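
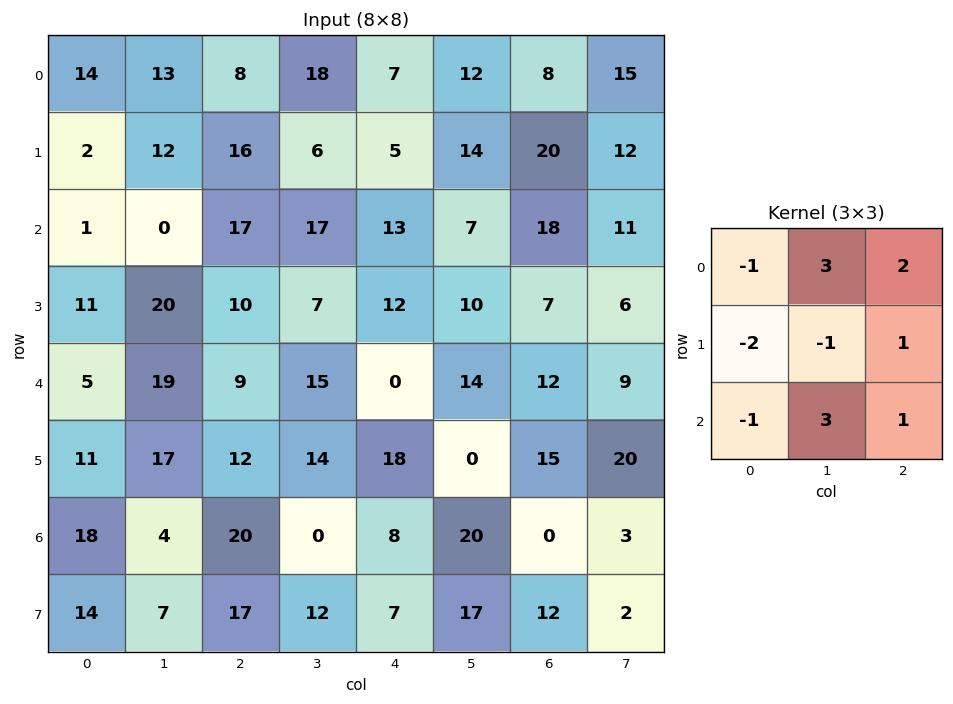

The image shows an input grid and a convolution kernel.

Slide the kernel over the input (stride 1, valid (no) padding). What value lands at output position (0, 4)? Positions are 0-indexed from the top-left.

67

The receptive field on the input at this output position is [7 12 8 / 5 14 20 / 13 7 18]. Elementwise product with the kernel and sum: 7·-1 + 12·3 + 8·2 + 5·-2 + 14·-1 + 20·1 + 13·-1 + 7·3 + 18·1.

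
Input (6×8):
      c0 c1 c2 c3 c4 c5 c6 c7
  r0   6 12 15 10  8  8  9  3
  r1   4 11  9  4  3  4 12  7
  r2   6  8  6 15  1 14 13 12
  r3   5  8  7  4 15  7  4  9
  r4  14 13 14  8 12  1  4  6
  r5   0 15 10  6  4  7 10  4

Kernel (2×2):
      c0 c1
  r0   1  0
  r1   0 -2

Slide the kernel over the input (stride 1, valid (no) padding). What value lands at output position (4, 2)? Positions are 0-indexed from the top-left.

2

The receptive field on the input at this output position is [14 8 / 10 6]. Elementwise product with the kernel and sum: 14·1 + 6·-2.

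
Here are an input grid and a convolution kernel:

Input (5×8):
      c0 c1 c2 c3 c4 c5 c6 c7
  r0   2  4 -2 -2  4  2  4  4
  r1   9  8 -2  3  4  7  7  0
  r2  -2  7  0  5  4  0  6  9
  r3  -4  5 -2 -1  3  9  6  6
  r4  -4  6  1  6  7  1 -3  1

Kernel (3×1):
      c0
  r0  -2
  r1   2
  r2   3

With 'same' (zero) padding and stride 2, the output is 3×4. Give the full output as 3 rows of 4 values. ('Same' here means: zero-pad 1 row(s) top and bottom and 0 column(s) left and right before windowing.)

Output[0,0]: The receptive field on the zero-padded input at this output position is [0 / 2 / 9]. Elementwise product with the kernel and sum: 0·-2 + 2·2 + 9·3.
Output[0,1]: The receptive field on the zero-padded input at this output position is [0 / -2 / -2]. Elementwise product with the kernel and sum: 0·-2 + -2·2 + -2·3.

31 -10 20 29
-34 -2 9 16
0 6 8 -18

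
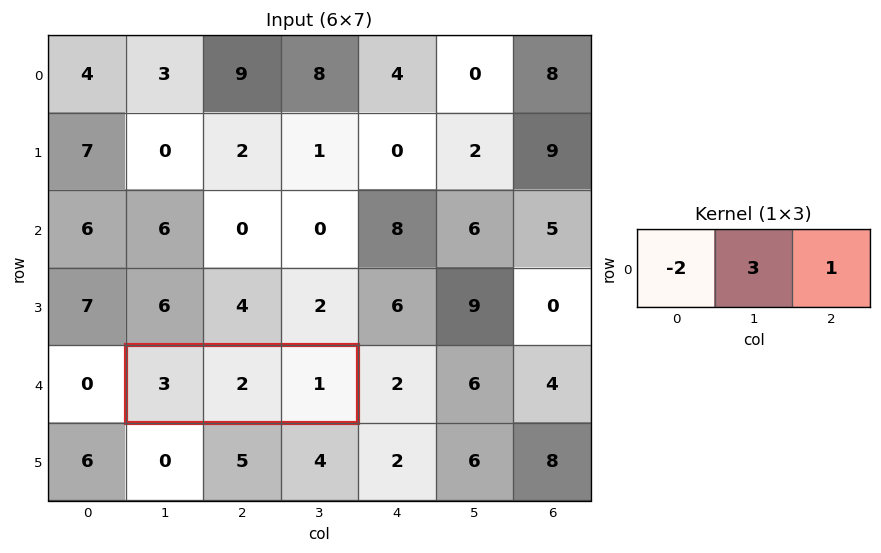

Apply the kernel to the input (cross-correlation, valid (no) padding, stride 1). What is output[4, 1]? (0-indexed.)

The receptive field on the input at this output position is [3 2 1]. Elementwise product with the kernel and sum: 3·-2 + 2·3 + 1·1.

1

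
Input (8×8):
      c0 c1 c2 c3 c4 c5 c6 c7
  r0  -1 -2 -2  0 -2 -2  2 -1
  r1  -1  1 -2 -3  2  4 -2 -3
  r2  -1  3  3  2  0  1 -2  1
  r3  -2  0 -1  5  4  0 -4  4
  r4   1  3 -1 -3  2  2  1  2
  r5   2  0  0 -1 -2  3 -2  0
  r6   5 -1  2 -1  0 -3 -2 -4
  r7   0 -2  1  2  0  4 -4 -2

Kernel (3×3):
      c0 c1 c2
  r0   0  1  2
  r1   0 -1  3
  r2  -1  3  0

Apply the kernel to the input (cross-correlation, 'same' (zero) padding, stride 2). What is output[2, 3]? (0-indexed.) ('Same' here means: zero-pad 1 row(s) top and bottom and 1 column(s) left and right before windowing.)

0

The receptive field on the zero-padded input at this output position is [0 -4 4 / 2 1 2 / 3 -2 0]. Elementwise product with the kernel and sum: -4·1 + 4·2 + 1·-1 + 2·3 + 3·-1 + -2·3.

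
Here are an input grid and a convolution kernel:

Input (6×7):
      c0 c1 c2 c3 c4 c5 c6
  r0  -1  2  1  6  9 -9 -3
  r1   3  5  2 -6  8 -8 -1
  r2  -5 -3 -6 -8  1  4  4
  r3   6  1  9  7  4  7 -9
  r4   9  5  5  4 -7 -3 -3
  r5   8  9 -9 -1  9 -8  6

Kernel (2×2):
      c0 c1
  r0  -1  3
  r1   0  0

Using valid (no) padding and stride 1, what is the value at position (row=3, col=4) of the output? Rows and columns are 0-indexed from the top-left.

The receptive field on the input at this output position is [4 7 / -7 -3]. Elementwise product with the kernel and sum: 4·-1 + 7·3.

17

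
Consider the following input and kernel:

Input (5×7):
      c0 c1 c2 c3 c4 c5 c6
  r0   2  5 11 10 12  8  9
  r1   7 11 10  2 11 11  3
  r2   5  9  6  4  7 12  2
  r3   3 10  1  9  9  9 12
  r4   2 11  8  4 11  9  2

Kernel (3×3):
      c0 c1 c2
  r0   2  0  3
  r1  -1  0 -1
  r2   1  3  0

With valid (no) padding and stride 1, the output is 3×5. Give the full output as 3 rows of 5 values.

Output[0,0]: The receptive field on the input at this output position is [2 5 11 / 7 11 10 / 5 9 6]. Elementwise product with the kernel and sum: 2·2 + 11·3 + 7·-1 + 10·-1 + 5·1 + 9·3.
Output[0,1]: The receptive field on the input at this output position is [5 11 10 / 11 10 2 / 9 6 4]. Elementwise product with the kernel and sum: 5·2 + 10·3 + 11·-1 + 2·-1 + 9·1 + 6·3.

52 54 55 56 80
66 28 68 57 58
59 46 43 63 37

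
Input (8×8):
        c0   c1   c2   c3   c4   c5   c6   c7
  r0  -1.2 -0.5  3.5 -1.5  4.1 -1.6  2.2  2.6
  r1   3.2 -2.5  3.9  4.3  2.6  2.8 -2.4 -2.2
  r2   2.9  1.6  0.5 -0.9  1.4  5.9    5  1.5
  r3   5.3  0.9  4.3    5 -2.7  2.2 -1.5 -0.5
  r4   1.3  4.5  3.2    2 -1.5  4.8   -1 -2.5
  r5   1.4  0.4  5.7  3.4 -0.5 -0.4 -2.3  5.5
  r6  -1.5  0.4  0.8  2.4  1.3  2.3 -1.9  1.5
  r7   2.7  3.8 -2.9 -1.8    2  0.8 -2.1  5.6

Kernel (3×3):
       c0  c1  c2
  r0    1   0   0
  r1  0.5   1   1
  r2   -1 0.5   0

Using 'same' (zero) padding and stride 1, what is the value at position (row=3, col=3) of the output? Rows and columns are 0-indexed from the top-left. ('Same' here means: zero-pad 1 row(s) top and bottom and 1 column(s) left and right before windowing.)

2.75

The receptive field on the zero-padded input at this output position is [0.5 -0.9 1.4 / 4.3 5 -2.7 / 3.2 2 -1.5]. Elementwise product with the kernel and sum: 0.5·1 + 4.3·0.5 + 5·1 + -2.7·1 + 3.2·-1 + 2·0.5.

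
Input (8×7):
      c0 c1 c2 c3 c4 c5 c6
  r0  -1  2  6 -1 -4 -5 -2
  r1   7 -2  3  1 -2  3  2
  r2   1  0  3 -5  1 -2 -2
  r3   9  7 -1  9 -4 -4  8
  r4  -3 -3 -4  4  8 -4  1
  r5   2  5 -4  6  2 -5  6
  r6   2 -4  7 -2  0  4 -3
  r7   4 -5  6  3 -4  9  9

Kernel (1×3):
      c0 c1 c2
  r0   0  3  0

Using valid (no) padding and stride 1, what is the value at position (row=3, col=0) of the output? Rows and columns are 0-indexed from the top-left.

The receptive field on the input at this output position is [9 7 -1]. Elementwise product with the kernel and sum: 7·3.

21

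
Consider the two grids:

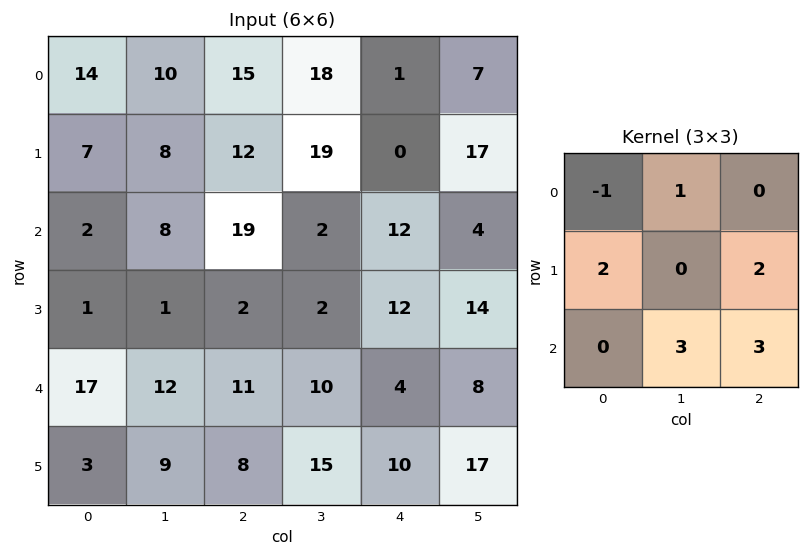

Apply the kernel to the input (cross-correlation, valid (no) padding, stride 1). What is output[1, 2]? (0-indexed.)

The receptive field on the input at this output position is [12 19 0 / 19 2 12 / 2 2 12]. Elementwise product with the kernel and sum: 12·-1 + 19·1 + 19·2 + 12·2 + 2·3 + 12·3.

111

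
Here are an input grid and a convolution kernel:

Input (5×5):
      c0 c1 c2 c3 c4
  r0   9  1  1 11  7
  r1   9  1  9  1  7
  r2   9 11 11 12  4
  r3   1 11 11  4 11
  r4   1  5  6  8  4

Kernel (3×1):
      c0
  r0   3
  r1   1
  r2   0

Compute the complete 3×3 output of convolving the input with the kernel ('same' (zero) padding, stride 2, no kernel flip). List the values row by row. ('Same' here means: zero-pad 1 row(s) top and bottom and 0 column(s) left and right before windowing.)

Output[0,0]: The receptive field on the zero-padded input at this output position is [0 / 9 / 9]. Elementwise product with the kernel and sum: 0·3 + 9·1.

9 1 7
36 38 25
4 39 37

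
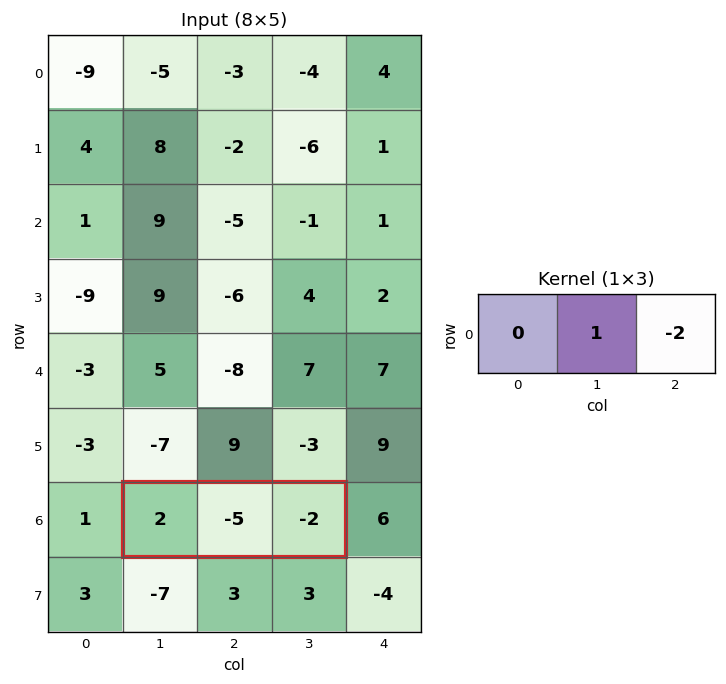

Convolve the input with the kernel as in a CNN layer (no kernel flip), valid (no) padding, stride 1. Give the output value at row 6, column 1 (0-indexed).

The receptive field on the input at this output position is [2 -5 -2]. Elementwise product with the kernel and sum: -5·1 + -2·-2.

-1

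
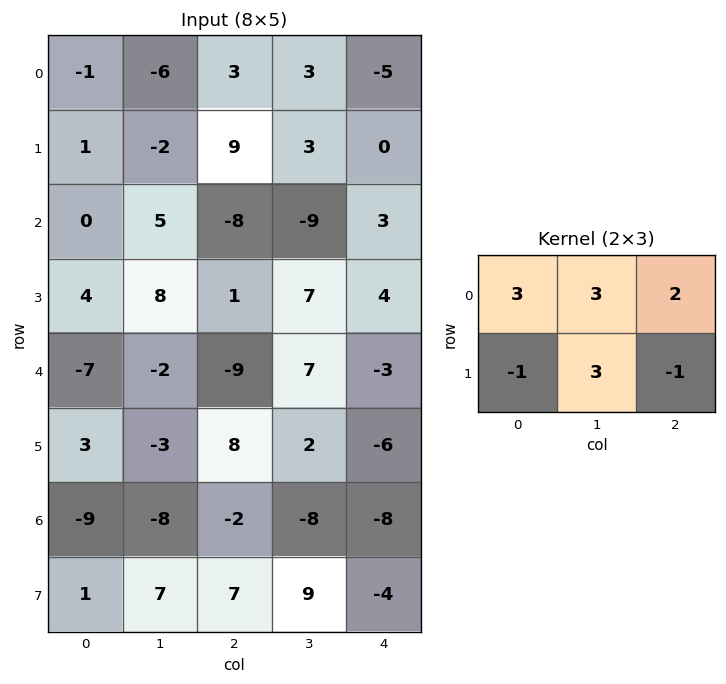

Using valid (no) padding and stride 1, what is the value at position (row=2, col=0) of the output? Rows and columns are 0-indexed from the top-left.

The receptive field on the input at this output position is [0 5 -8 / 4 8 1]. Elementwise product with the kernel and sum: 0·3 + 5·3 + -8·2 + 4·-1 + 8·3 + 1·-1.

18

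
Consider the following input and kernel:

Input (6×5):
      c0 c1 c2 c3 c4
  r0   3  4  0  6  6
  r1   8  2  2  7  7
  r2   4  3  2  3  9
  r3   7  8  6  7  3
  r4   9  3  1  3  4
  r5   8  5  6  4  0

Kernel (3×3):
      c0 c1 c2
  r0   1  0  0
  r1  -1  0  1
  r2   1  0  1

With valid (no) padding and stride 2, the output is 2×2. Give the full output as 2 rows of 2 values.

Output[0,0]: The receptive field on the input at this output position is [3 4 0 / 8 2 2 / 4 3 2]. Elementwise product with the kernel and sum: 3·1 + 8·-1 + 2·1 + 4·1 + 2·1.

3 16
13 4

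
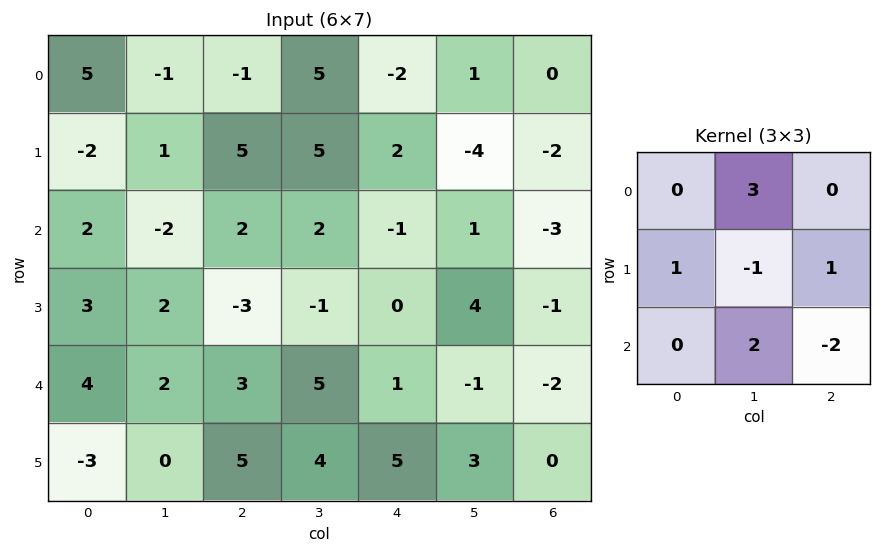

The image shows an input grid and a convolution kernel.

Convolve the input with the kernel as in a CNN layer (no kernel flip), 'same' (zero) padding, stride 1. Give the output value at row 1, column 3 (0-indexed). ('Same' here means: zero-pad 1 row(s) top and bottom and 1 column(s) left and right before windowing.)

The receptive field on the zero-padded input at this output position is [-1 5 -2 / 5 5 2 / 2 2 -1]. Elementwise product with the kernel and sum: 5·3 + 5·1 + 5·-1 + 2·1 + 2·2 + -1·-2.

23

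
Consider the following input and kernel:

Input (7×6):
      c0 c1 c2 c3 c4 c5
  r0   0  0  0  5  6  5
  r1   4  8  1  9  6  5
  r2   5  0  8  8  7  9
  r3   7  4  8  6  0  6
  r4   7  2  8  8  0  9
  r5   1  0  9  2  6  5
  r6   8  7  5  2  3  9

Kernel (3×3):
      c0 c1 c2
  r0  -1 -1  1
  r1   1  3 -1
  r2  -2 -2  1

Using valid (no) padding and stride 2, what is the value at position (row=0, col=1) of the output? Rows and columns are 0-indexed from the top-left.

-2

The receptive field on the input at this output position is [0 5 6 / 1 9 6 / 8 8 7]. Elementwise product with the kernel and sum: 0·-1 + 5·-1 + 6·1 + 1·1 + 9·3 + 6·-1 + 8·-2 + 8·-2 + 7·1.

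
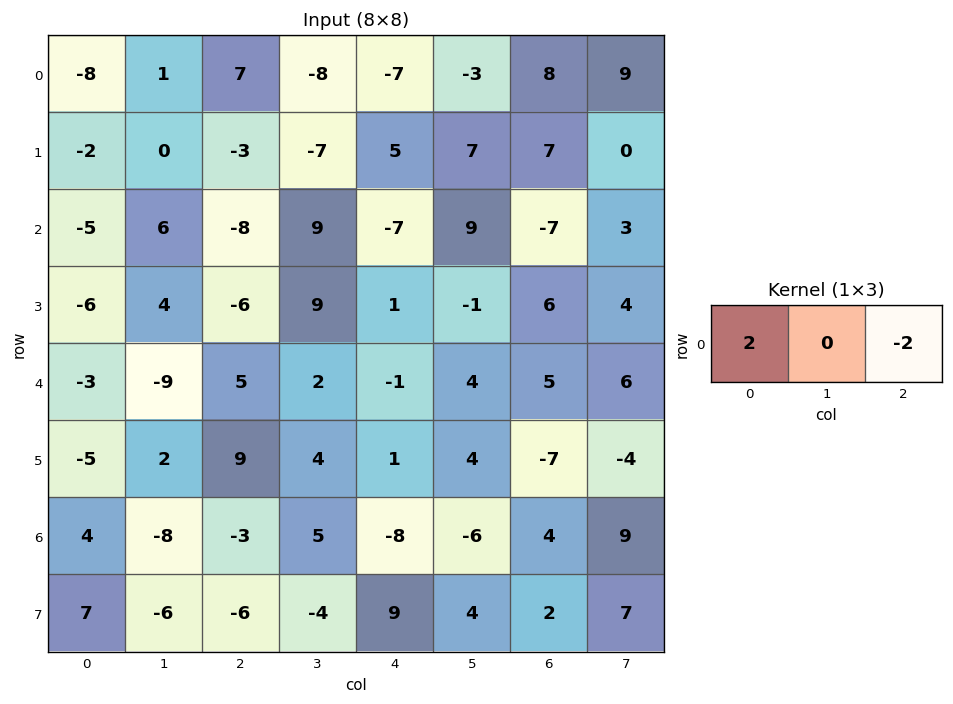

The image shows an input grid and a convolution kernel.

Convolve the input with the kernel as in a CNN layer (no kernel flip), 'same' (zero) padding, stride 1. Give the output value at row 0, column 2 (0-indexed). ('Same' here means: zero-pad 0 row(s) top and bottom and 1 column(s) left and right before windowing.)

18

The receptive field on the zero-padded input at this output position is [1 7 -8]. Elementwise product with the kernel and sum: 1·2 + -8·-2.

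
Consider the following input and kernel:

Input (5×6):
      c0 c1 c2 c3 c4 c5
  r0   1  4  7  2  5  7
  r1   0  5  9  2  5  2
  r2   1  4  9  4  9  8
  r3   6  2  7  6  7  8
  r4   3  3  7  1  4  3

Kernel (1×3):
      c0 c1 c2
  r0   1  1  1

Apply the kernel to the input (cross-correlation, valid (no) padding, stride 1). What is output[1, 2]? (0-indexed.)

16

The receptive field on the input at this output position is [9 2 5]. Elementwise product with the kernel and sum: 9·1 + 2·1 + 5·1.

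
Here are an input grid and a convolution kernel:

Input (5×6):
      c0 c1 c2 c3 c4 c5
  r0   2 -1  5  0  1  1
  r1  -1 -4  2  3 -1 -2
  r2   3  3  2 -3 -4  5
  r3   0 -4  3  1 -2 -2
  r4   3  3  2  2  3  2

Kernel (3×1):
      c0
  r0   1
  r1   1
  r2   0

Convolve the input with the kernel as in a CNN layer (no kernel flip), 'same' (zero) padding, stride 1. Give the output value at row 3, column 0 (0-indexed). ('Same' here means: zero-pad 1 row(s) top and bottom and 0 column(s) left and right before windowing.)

The receptive field on the zero-padded input at this output position is [3 / 0 / 3]. Elementwise product with the kernel and sum: 3·1 + 0·1.

3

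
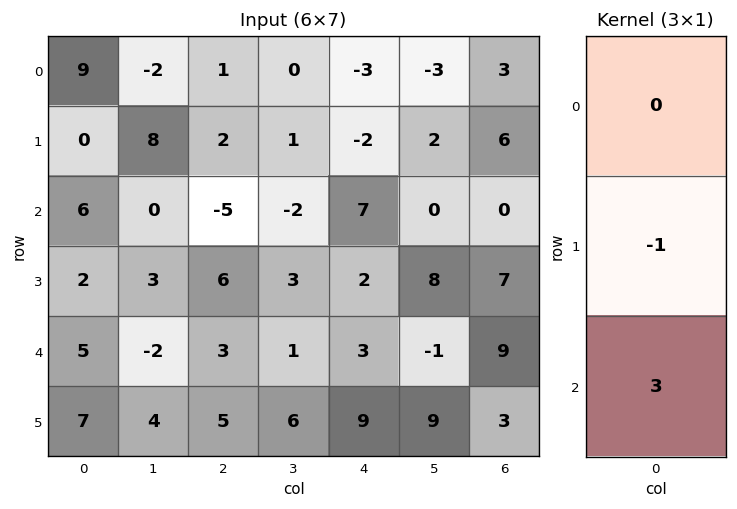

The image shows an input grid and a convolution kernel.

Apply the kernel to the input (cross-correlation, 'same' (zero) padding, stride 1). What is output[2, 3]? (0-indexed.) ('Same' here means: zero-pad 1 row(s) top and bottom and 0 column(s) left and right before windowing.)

The receptive field on the zero-padded input at this output position is [1 / -2 / 3]. Elementwise product with the kernel and sum: -2·-1 + 3·3.

11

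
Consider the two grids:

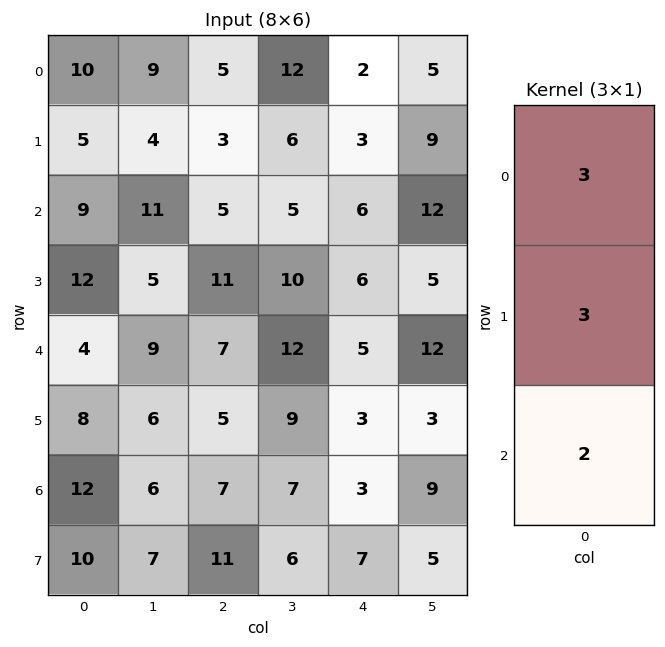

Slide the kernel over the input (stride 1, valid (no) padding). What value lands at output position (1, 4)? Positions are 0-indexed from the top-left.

The receptive field on the input at this output position is [3 / 6 / 6]. Elementwise product with the kernel and sum: 3·3 + 6·3 + 6·2.

39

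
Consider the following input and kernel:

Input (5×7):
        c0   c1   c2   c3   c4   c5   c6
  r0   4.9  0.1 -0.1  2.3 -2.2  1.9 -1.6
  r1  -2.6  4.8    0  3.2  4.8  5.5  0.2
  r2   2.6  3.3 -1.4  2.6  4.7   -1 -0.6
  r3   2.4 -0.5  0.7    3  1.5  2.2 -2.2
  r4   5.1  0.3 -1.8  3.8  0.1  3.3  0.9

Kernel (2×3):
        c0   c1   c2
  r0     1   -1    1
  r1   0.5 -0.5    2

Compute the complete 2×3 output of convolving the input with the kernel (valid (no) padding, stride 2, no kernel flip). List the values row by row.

1 3.4 -5.65
0.75 2.55 0.35

Output[0,0]: The receptive field on the input at this output position is [4.9 0.1 -0.1 / -2.6 4.8 0]. Elementwise product with the kernel and sum: 4.9·1 + 0.1·-1 + -0.1·1 + -2.6·0.5 + 4.8·-0.5 + 0·2.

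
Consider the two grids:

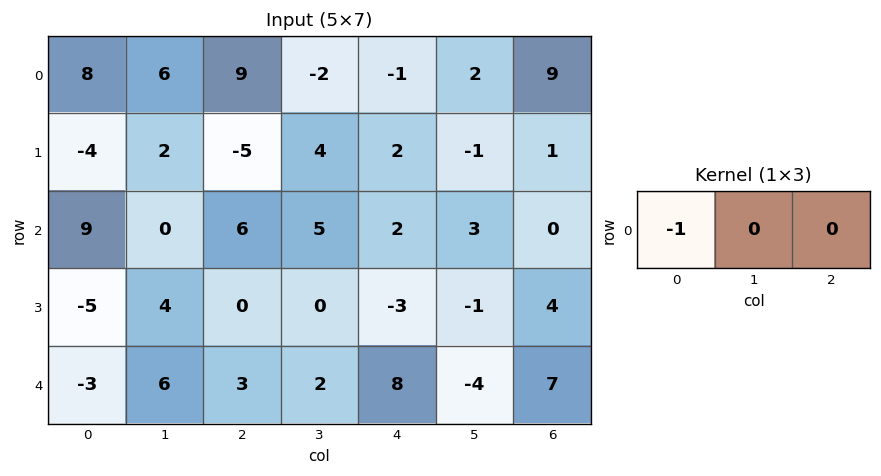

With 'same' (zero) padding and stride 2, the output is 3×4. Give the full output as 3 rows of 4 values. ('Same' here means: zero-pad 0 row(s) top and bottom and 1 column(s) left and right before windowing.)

Output[0,0]: The receptive field on the zero-padded input at this output position is [0 8 6]. Elementwise product with the kernel and sum: 0·-1.

0 -6 2 -2
0 0 -5 -3
0 -6 -2 4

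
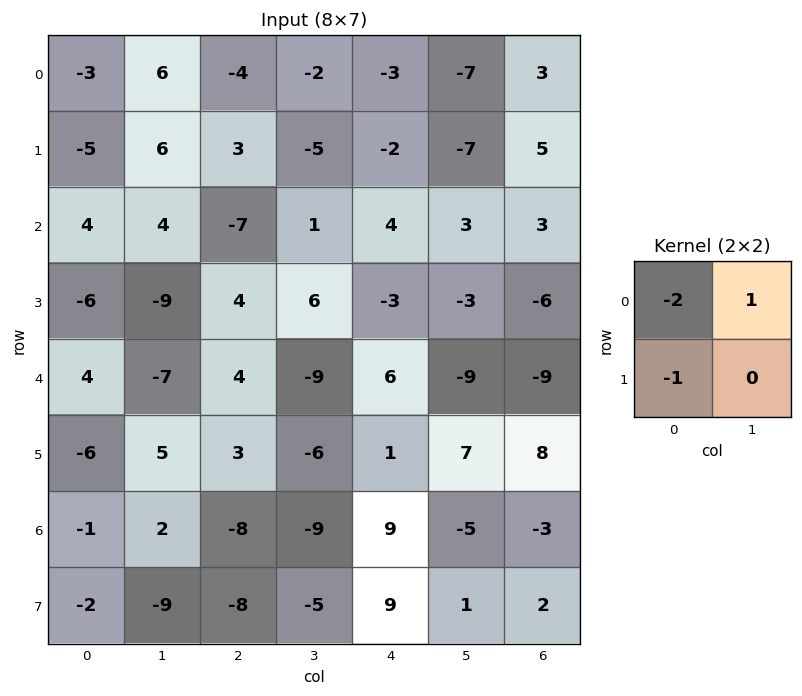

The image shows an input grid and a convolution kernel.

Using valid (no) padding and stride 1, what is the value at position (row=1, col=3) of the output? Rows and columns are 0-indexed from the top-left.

7

The receptive field on the input at this output position is [-5 -2 / 1 4]. Elementwise product with the kernel and sum: -5·-2 + -2·1 + 1·-1.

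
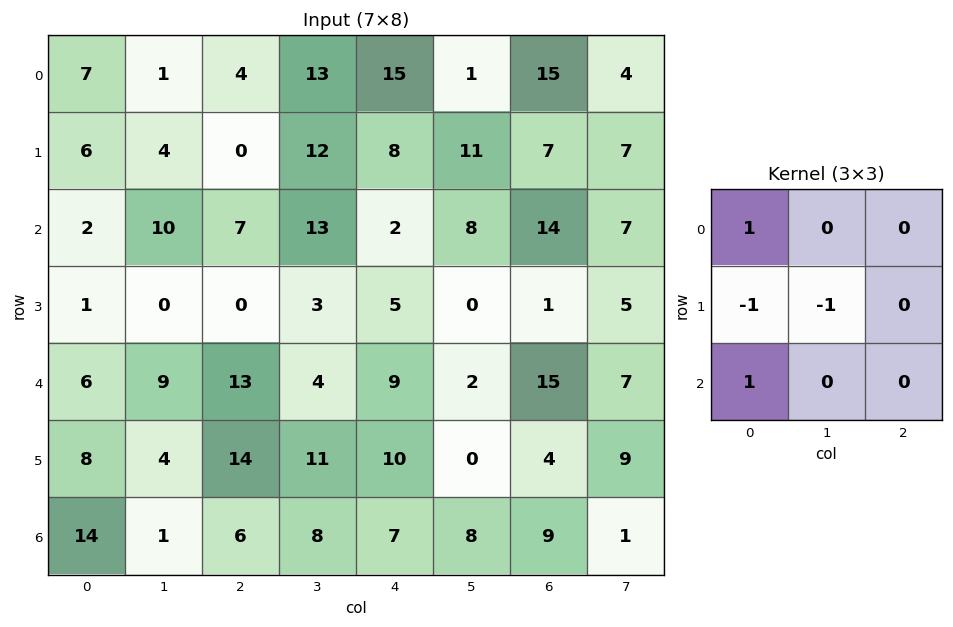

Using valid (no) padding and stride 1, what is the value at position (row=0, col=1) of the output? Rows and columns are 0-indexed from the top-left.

7

The receptive field on the input at this output position is [1 4 13 / 4 0 12 / 10 7 13]. Elementwise product with the kernel and sum: 1·1 + 4·-1 + 0·-1 + 10·1.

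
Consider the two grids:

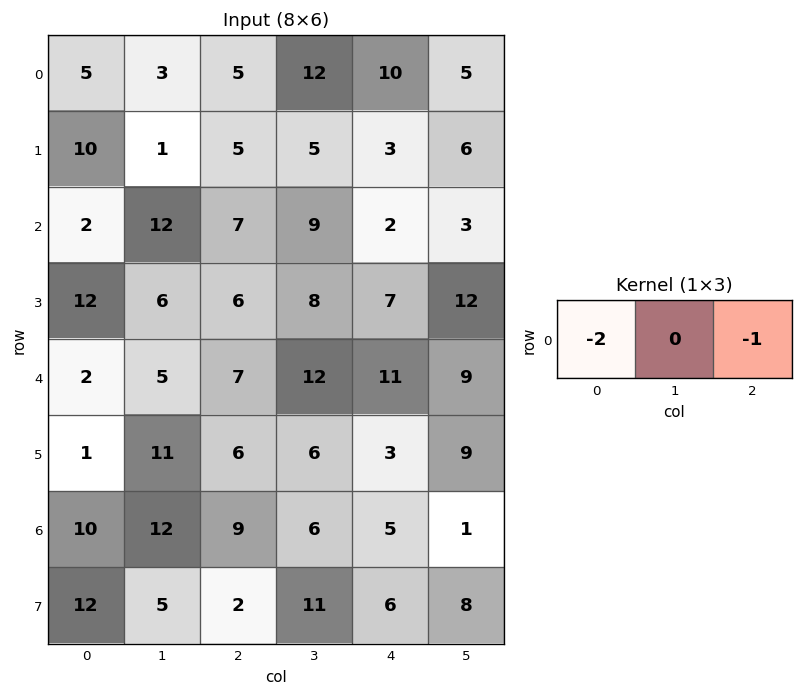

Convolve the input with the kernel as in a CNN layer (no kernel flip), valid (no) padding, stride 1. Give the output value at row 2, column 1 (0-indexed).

-33

The receptive field on the input at this output position is [12 7 9]. Elementwise product with the kernel and sum: 12·-2 + 9·-1.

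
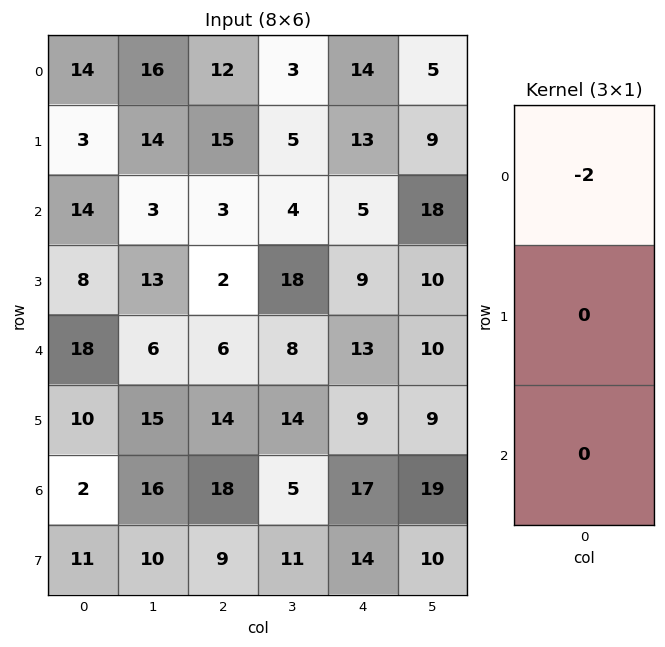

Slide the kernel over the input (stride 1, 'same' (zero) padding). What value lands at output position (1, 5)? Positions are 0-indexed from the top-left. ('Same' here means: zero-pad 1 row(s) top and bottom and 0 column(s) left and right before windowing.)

-10

The receptive field on the zero-padded input at this output position is [5 / 9 / 18]. Elementwise product with the kernel and sum: 5·-2.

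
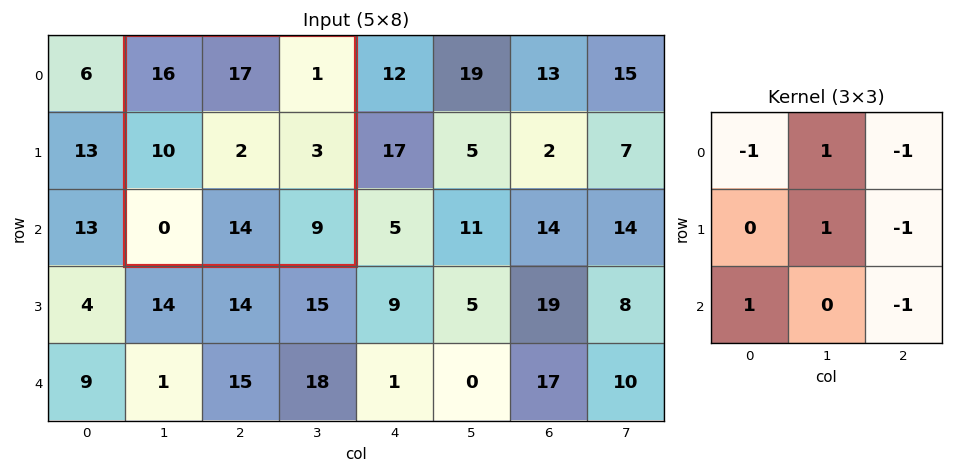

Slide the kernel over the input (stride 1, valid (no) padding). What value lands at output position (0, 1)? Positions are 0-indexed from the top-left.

-10

The receptive field on the input at this output position is [16 17 1 / 10 2 3 / 0 14 9]. Elementwise product with the kernel and sum: 16·-1 + 17·1 + 1·-1 + 2·1 + 3·-1 + 0·1 + 9·-1.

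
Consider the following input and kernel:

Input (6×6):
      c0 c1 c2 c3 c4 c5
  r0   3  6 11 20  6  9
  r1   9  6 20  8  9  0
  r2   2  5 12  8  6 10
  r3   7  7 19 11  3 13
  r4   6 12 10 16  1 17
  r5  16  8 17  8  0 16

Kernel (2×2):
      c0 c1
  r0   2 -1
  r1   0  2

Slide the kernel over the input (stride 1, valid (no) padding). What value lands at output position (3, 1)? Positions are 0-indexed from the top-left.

The receptive field on the input at this output position is [7 19 / 12 10]. Elementwise product with the kernel and sum: 7·2 + 19·-1 + 10·2.

15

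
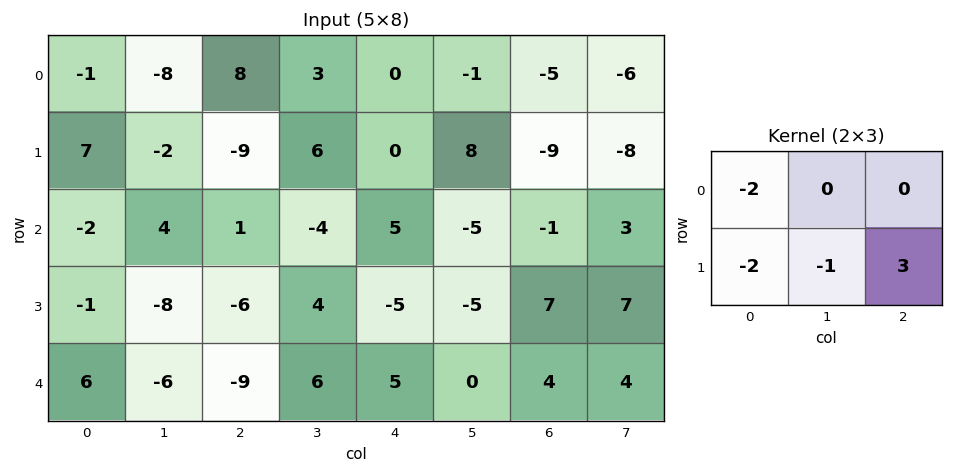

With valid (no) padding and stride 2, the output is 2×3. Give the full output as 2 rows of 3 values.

-37 -4 -35
-4 -9 26

Output[0,0]: The receptive field on the input at this output position is [-1 -8 8 / 7 -2 -9]. Elementwise product with the kernel and sum: -1·-2 + 7·-2 + -2·-1 + -9·3.
Output[0,1]: The receptive field on the input at this output position is [8 3 0 / -9 6 0]. Elementwise product with the kernel and sum: 8·-2 + -9·-2 + 6·-1 + 0·3.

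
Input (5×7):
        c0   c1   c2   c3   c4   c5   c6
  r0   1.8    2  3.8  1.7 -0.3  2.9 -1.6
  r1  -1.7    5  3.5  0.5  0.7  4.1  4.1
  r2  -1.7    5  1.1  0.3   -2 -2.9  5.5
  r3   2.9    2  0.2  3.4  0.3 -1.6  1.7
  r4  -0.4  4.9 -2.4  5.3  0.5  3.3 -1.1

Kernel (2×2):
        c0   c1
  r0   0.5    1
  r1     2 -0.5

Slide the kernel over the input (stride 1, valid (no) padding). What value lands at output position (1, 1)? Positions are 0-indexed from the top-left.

15.45

The receptive field on the input at this output position is [5 3.5 / 5 1.1]. Elementwise product with the kernel and sum: 5·0.5 + 3.5·1 + 5·2 + 1.1·-0.5.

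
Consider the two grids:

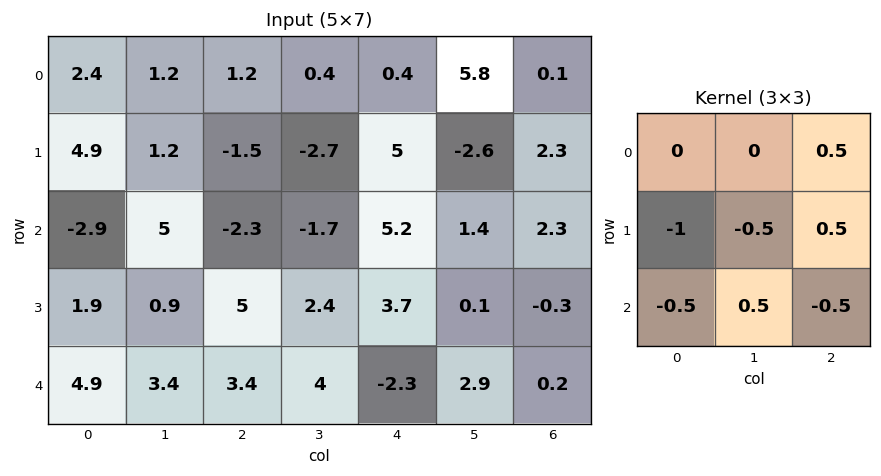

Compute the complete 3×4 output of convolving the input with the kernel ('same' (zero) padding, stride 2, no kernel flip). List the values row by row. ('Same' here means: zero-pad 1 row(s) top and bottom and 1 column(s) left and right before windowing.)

1.25 -1.6 7.45 -3.4
5.05 -5.2 -0.9 -2.75
-0.3 -1.9 -1.35 -3

Output[0,0]: The receptive field on the zero-padded input at this output position is [0 0 0 / 0 2.4 1.2 / 0 4.9 1.2]. Elementwise product with the kernel and sum: 0·0.5 + 0·-1 + 2.4·-0.5 + 1.2·0.5 + 0·-0.5 + 4.9·0.5 + 1.2·-0.5.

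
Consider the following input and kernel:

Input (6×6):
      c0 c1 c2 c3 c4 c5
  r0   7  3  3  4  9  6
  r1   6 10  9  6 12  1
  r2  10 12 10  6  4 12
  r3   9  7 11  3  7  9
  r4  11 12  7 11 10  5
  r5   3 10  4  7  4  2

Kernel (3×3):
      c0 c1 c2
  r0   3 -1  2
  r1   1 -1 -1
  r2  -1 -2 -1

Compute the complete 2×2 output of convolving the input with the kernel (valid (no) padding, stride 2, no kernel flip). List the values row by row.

-33 -12
-13 -6

Output[0,0]: The receptive field on the input at this output position is [7 3 3 / 6 10 9 / 10 12 10]. Elementwise product with the kernel and sum: 7·3 + 3·-1 + 3·2 + 6·1 + 10·-1 + 9·-1 + 10·-1 + 12·-2 + 10·-1.
Output[0,1]: The receptive field on the input at this output position is [3 4 9 / 9 6 12 / 10 6 4]. Elementwise product with the kernel and sum: 3·3 + 4·-1 + 9·2 + 9·1 + 6·-1 + 12·-1 + 10·-1 + 6·-2 + 4·-1.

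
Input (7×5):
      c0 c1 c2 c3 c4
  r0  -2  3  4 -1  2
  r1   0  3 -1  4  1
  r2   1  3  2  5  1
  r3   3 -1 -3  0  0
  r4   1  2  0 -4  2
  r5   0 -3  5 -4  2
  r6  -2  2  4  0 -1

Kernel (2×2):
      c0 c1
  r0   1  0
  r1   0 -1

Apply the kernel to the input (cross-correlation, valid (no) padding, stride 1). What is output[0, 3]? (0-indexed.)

-2

The receptive field on the input at this output position is [-1 2 / 4 1]. Elementwise product with the kernel and sum: -1·1 + 1·-1.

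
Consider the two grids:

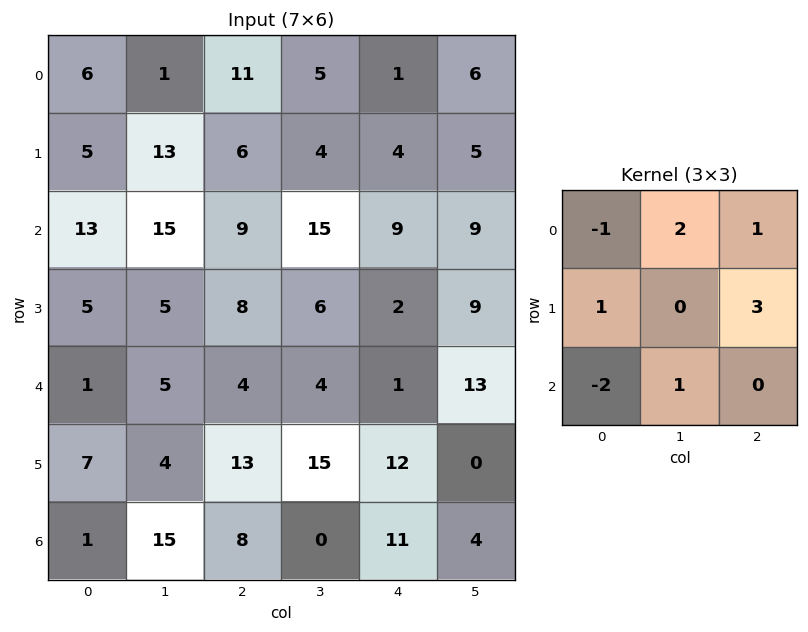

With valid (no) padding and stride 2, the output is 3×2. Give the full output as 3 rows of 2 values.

Output[0,0]: The receptive field on the input at this output position is [6 1 11 / 5 13 6 / 13 15 9]. Elementwise product with the kernel and sum: 6·-1 + 1·2 + 11·1 + 5·1 + 6·3 + 13·-2 + 15·1.

19 15
58 40
72 38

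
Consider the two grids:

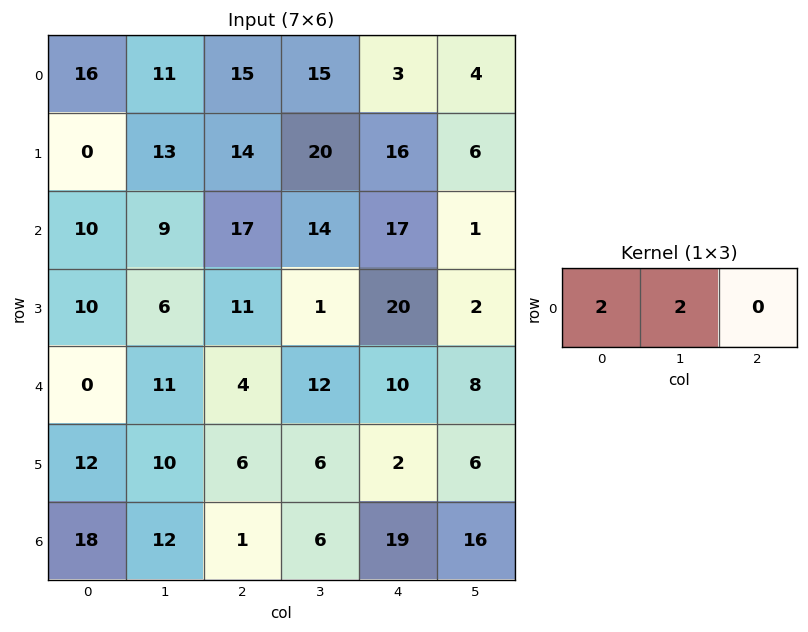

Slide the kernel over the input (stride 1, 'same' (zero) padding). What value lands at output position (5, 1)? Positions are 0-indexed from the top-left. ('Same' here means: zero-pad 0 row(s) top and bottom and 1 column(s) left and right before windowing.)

44

The receptive field on the zero-padded input at this output position is [12 10 6]. Elementwise product with the kernel and sum: 12·2 + 10·2.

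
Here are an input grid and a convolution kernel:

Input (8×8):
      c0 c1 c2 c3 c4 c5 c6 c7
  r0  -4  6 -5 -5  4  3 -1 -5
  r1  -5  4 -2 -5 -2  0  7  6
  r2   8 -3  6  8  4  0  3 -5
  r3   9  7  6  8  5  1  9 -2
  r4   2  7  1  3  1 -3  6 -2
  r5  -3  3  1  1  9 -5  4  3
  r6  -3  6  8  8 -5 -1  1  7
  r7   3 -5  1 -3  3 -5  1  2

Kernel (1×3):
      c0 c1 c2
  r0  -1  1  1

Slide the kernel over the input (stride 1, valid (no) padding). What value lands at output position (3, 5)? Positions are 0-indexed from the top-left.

The receptive field on the input at this output position is [1 9 -2]. Elementwise product with the kernel and sum: 1·-1 + 9·1 + -2·1.

6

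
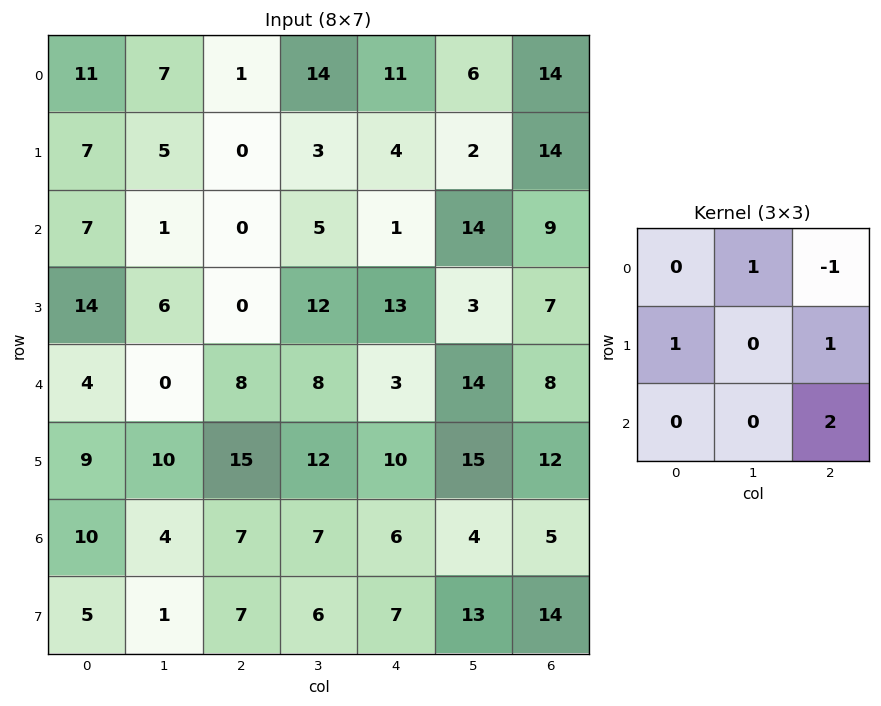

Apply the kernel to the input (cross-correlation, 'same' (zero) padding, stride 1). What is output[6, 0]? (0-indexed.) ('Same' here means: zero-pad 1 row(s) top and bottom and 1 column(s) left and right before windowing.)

The receptive field on the zero-padded input at this output position is [0 9 10 / 0 10 4 / 0 5 1]. Elementwise product with the kernel and sum: 9·1 + 10·-1 + 0·1 + 4·1 + 1·2.

5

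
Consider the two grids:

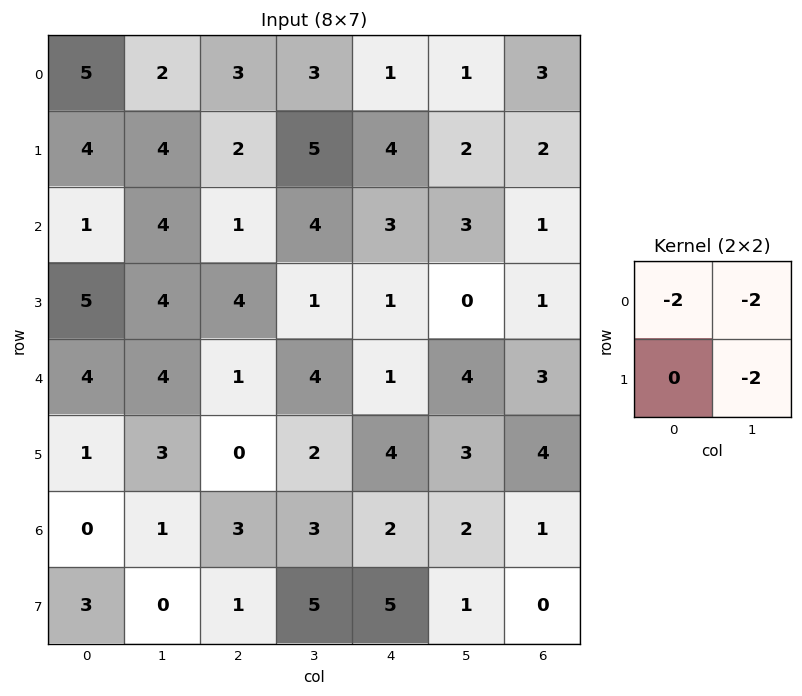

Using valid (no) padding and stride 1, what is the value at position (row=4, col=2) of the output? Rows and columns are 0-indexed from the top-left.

-14

The receptive field on the input at this output position is [1 4 / 0 2]. Elementwise product with the kernel and sum: 1·-2 + 4·-2 + 2·-2.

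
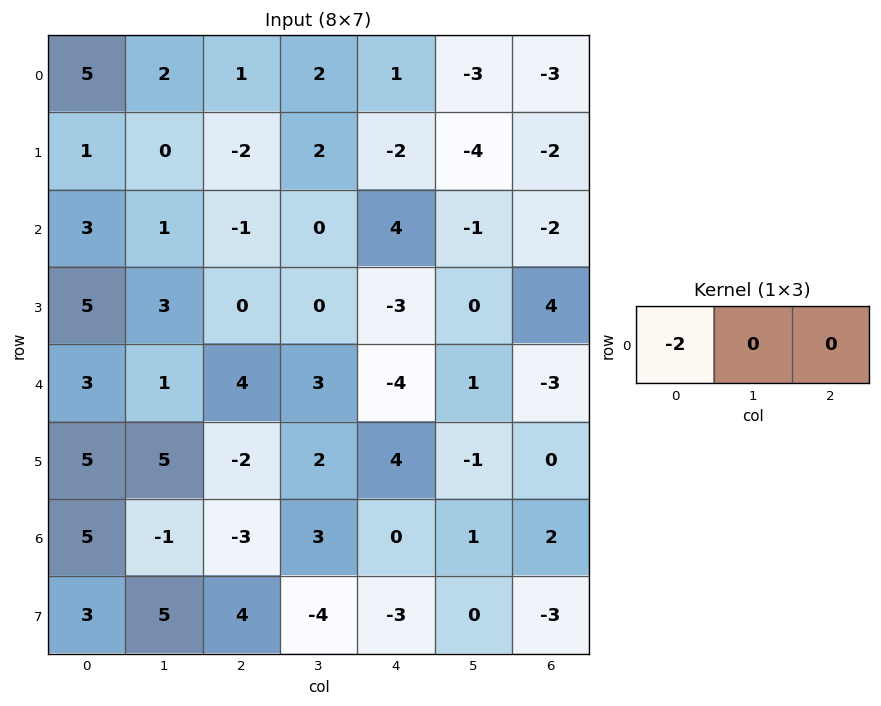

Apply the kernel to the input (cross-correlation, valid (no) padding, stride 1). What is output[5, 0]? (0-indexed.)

The receptive field on the input at this output position is [5 5 -2]. Elementwise product with the kernel and sum: 5·-2.

-10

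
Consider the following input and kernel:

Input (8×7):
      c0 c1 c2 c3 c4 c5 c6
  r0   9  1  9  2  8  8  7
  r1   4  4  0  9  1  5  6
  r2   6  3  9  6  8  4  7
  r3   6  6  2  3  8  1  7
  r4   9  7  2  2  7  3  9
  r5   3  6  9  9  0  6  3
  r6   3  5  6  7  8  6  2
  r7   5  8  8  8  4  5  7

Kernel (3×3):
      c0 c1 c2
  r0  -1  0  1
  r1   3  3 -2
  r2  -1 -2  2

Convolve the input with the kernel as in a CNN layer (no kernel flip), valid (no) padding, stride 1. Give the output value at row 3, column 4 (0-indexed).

5

The receptive field on the input at this output position is [8 1 7 / 7 3 9 / 0 6 3]. Elementwise product with the kernel and sum: 8·-1 + 7·1 + 7·3 + 3·3 + 9·-2 + 0·-1 + 6·-2 + 3·2.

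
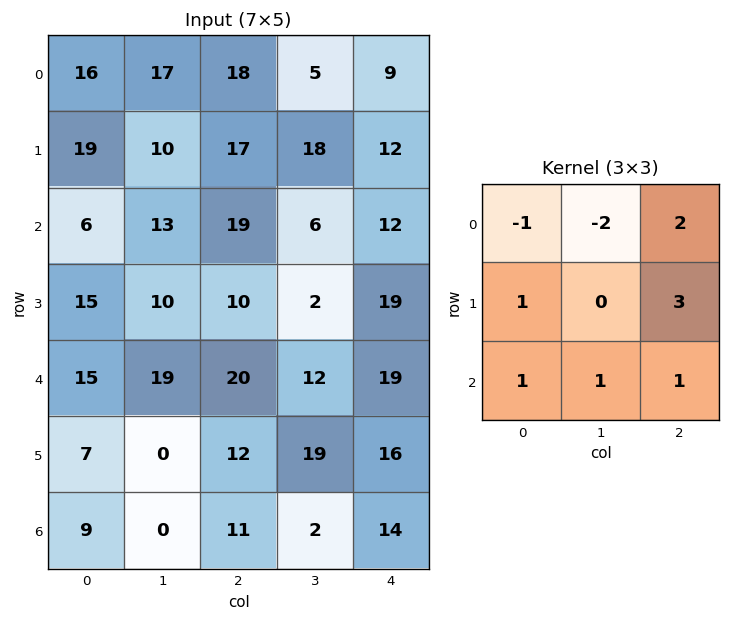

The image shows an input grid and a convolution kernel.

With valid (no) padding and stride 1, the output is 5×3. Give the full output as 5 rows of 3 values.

94 59 80
93 45 57
105 28 111
79 60 148
50 35 81

Output[0,0]: The receptive field on the input at this output position is [16 17 18 / 19 10 17 / 6 13 19]. Elementwise product with the kernel and sum: 16·-1 + 17·-2 + 18·2 + 19·1 + 17·3 + 6·1 + 13·1 + 19·1.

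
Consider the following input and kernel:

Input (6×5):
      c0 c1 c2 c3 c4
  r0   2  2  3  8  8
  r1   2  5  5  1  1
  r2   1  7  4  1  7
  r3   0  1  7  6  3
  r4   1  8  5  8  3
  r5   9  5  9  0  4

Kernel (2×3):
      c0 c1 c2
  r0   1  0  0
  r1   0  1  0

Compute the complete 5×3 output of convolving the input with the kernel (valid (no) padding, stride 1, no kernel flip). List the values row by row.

7 7 4
9 9 6
2 14 10
8 6 15
6 17 5

Output[0,0]: The receptive field on the input at this output position is [2 2 3 / 2 5 5]. Elementwise product with the kernel and sum: 2·1 + 5·1.
Output[0,1]: The receptive field on the input at this output position is [2 3 8 / 5 5 1]. Elementwise product with the kernel and sum: 2·1 + 5·1.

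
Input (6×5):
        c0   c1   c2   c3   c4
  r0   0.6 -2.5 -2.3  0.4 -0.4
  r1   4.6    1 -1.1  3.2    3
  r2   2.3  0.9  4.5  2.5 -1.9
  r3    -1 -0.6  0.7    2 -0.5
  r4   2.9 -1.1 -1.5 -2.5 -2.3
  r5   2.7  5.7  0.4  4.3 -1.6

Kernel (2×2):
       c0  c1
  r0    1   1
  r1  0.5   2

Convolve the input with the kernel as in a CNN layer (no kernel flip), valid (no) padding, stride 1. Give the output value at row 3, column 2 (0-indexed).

The receptive field on the input at this output position is [0.7 2 / -1.5 -2.5]. Elementwise product with the kernel and sum: 0.7·1 + 2·1 + -1.5·0.5 + -2.5·2.

-3.05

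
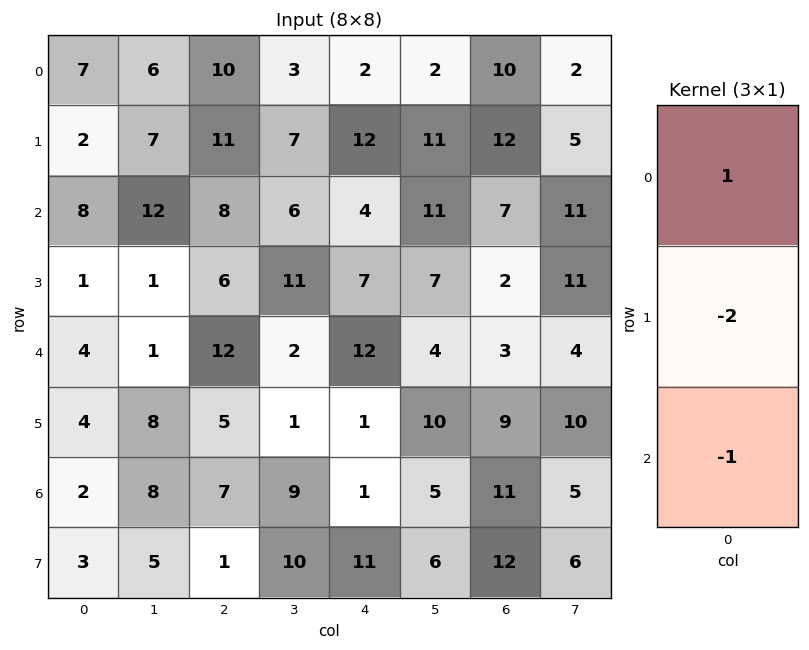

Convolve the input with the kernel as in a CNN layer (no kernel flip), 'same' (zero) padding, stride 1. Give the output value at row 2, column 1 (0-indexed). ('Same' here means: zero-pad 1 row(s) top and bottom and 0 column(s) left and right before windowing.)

-18

The receptive field on the zero-padded input at this output position is [7 / 12 / 1]. Elementwise product with the kernel and sum: 7·1 + 12·-2 + 1·-1.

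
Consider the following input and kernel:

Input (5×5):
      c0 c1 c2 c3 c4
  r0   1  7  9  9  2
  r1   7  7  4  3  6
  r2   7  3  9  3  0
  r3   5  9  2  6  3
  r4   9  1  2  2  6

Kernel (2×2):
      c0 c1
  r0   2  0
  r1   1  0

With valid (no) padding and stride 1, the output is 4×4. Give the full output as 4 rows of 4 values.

Output[0,0]: The receptive field on the input at this output position is [1 7 / 7 7]. Elementwise product with the kernel and sum: 1·2 + 7·1.
Output[0,1]: The receptive field on the input at this output position is [7 9 / 7 4]. Elementwise product with the kernel and sum: 7·2 + 7·1.

9 21 22 21
21 17 17 9
19 15 20 12
19 19 6 14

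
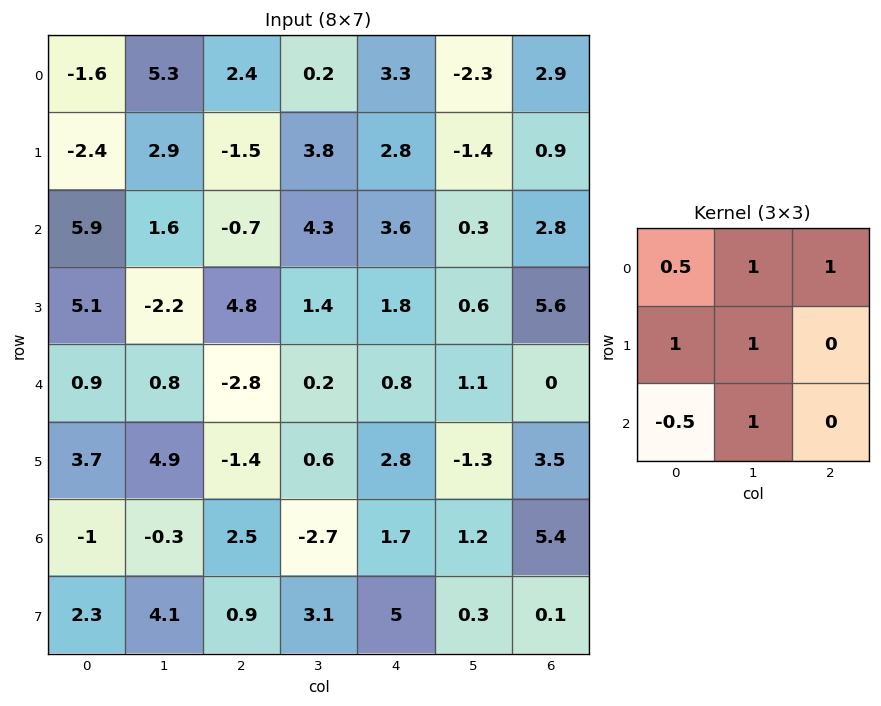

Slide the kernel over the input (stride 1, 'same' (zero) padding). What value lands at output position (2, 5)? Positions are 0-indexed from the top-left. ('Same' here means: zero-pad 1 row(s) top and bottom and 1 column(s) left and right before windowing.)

4.5

The receptive field on the zero-padded input at this output position is [2.8 -1.4 0.9 / 3.6 0.3 2.8 / 1.8 0.6 5.6]. Elementwise product with the kernel and sum: 2.8·0.5 + -1.4·1 + 0.9·1 + 3.6·1 + 0.3·1 + 1.8·-0.5 + 0.6·1.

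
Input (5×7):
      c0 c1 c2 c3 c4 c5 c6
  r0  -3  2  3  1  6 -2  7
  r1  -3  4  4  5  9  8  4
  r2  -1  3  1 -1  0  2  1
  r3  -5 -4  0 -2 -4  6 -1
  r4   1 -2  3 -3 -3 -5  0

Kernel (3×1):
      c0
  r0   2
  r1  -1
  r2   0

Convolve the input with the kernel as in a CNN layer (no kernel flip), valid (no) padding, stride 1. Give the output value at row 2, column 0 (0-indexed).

3

The receptive field on the input at this output position is [-1 / -5 / 1]. Elementwise product with the kernel and sum: -1·2 + -5·-1.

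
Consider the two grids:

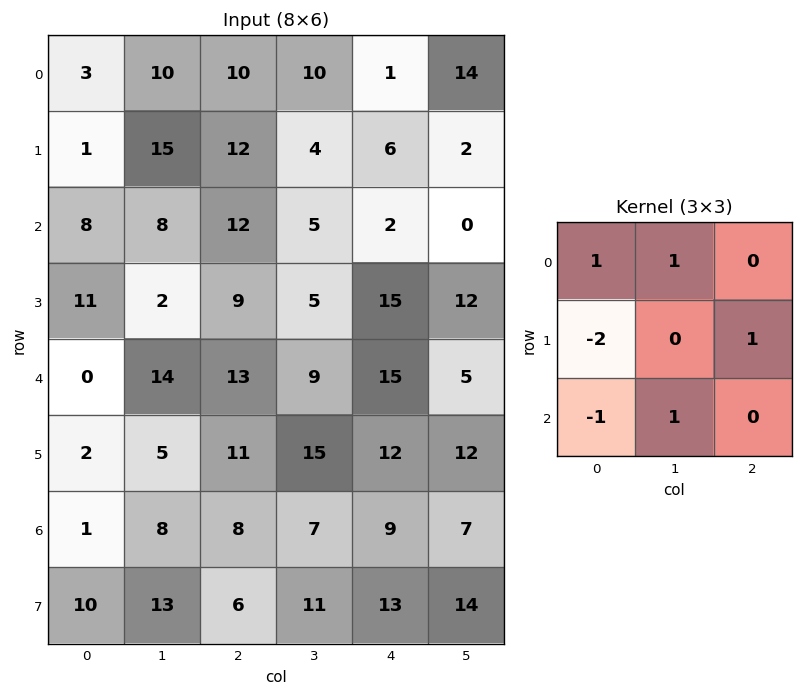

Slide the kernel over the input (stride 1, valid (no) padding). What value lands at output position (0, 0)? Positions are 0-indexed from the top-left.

The receptive field on the input at this output position is [3 10 10 / 1 15 12 / 8 8 12]. Elementwise product with the kernel and sum: 3·1 + 10·1 + 1·-2 + 12·1 + 8·-1 + 8·1.

23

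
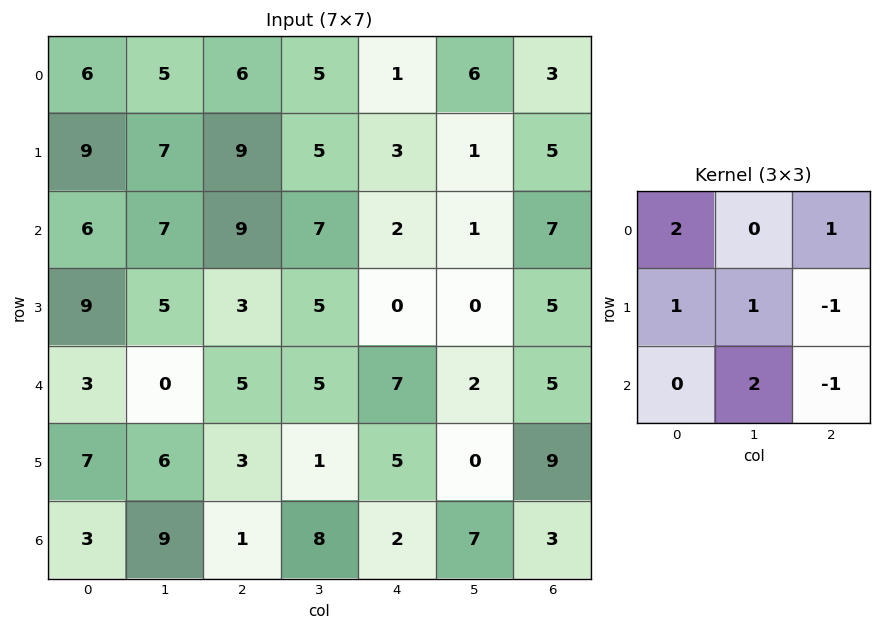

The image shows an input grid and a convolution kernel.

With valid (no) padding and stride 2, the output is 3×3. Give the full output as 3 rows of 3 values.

Output[0,0]: The receptive field on the input at this output position is [6 5 6 / 9 7 9 / 6 7 9]. Elementwise product with the kernel and sum: 6·2 + 6·1 + 9·1 + 7·1 + 9·-1 + 7·2 + 9·-1.
Output[0,1]: The receptive field on the input at this output position is [6 5 1 / 9 5 3 / 9 7 2]. Elementwise product with the kernel and sum: 6·2 + 1·1 + 9·1 + 5·1 + 3·-1 + 7·2 + 2·-1.

30 36 -1
27 31 5
38 30 26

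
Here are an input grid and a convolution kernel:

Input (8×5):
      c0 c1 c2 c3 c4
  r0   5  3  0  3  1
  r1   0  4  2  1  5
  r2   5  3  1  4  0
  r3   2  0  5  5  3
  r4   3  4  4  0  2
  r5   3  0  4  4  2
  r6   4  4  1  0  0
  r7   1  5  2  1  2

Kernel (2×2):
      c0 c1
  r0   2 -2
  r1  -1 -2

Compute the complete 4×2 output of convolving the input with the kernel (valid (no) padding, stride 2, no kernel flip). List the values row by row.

-4 -10
2 -21
-5 -4
-11 -2

Output[0,0]: The receptive field on the input at this output position is [5 3 / 0 4]. Elementwise product with the kernel and sum: 5·2 + 3·-2 + 0·-1 + 4·-2.
Output[0,1]: The receptive field on the input at this output position is [0 3 / 2 1]. Elementwise product with the kernel and sum: 0·2 + 3·-2 + 2·-1 + 1·-2.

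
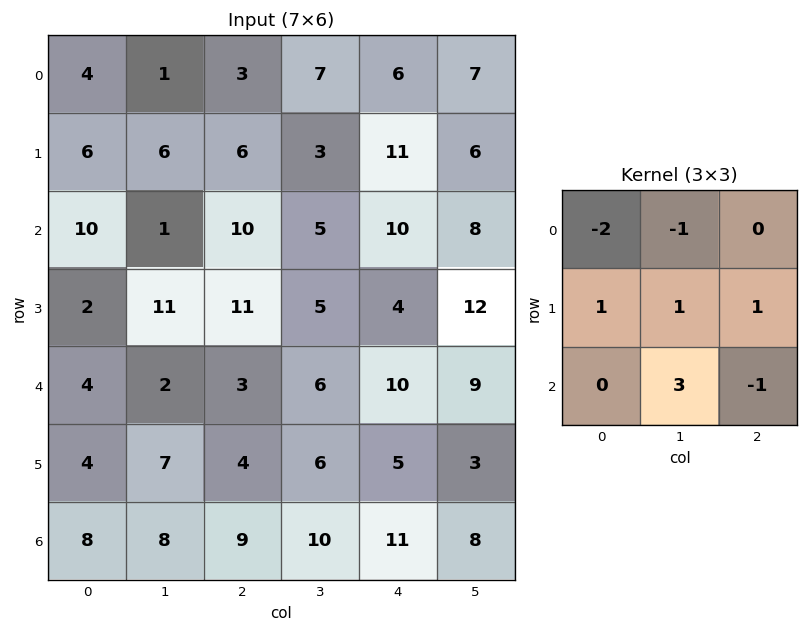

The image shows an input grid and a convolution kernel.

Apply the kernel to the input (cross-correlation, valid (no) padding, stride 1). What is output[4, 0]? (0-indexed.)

20

The receptive field on the input at this output position is [4 2 3 / 4 7 4 / 8 8 9]. Elementwise product with the kernel and sum: 4·-2 + 2·-1 + 4·1 + 7·1 + 4·1 + 8·3 + 9·-1.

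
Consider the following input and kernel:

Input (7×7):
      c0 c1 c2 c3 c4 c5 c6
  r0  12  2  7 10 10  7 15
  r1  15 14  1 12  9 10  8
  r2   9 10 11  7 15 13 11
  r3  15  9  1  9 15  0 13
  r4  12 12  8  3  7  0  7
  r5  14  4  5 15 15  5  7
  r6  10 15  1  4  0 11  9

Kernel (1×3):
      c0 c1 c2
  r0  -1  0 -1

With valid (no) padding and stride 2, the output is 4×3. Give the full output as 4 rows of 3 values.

Output[0,0]: The receptive field on the input at this output position is [12 2 7]. Elementwise product with the kernel and sum: 12·-1 + 7·-1.

-19 -17 -25
-20 -26 -26
-20 -15 -14
-11 -1 -9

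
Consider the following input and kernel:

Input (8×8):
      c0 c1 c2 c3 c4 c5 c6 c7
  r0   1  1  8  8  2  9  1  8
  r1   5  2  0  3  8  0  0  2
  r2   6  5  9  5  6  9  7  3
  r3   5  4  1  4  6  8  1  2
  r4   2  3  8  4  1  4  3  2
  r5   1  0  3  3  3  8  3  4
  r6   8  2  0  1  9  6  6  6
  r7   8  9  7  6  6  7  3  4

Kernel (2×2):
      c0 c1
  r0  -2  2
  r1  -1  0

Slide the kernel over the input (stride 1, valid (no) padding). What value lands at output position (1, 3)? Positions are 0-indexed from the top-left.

The receptive field on the input at this output position is [3 8 / 5 6]. Elementwise product with the kernel and sum: 3·-2 + 8·2 + 5·-1.

5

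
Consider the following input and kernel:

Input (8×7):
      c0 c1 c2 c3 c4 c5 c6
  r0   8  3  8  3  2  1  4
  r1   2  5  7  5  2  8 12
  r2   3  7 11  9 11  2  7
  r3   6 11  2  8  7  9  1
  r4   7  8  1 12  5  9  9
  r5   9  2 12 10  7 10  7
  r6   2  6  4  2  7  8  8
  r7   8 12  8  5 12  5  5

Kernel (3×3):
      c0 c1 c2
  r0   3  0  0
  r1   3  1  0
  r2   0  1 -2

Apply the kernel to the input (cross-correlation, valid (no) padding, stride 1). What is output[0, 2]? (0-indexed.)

37

The receptive field on the input at this output position is [8 3 2 / 7 5 2 / 11 9 11]. Elementwise product with the kernel and sum: 8·3 + 7·3 + 5·1 + 9·1 + 11·-2.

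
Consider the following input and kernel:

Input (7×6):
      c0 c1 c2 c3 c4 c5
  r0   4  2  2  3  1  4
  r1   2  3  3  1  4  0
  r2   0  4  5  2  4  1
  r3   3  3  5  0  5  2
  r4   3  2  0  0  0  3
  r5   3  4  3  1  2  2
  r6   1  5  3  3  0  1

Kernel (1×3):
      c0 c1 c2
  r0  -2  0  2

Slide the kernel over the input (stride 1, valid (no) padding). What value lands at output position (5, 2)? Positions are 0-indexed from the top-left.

-2

The receptive field on the input at this output position is [3 1 2]. Elementwise product with the kernel and sum: 3·-2 + 2·2.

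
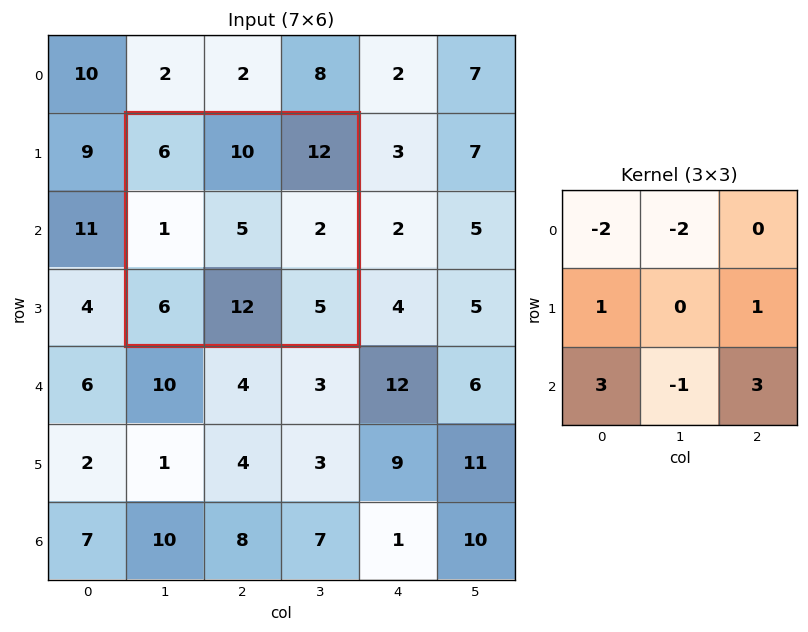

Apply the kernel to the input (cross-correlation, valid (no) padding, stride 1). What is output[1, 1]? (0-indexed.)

The receptive field on the input at this output position is [6 10 12 / 1 5 2 / 6 12 5]. Elementwise product with the kernel and sum: 6·-2 + 10·-2 + 1·1 + 2·1 + 6·3 + 12·-1 + 5·3.

-8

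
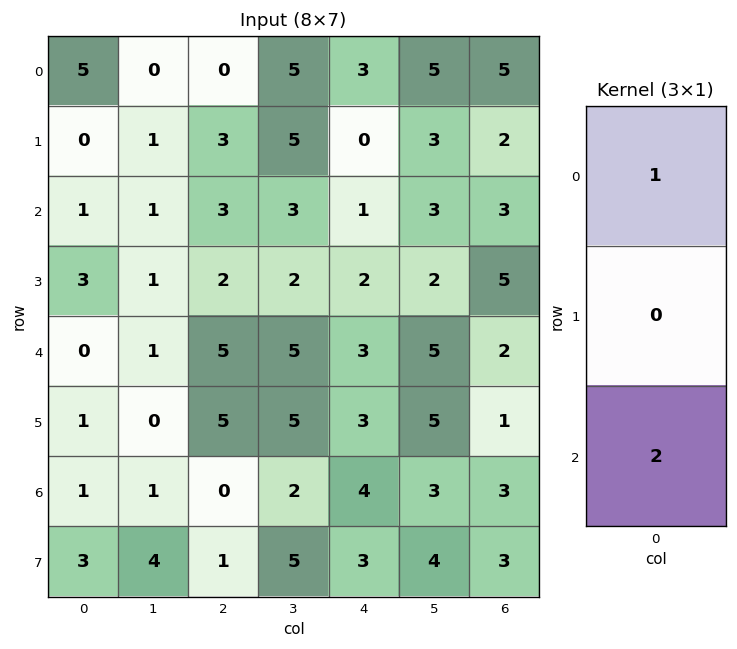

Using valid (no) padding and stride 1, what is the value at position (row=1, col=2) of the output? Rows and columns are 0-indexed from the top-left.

The receptive field on the input at this output position is [3 / 3 / 2]. Elementwise product with the kernel and sum: 3·1 + 2·2.

7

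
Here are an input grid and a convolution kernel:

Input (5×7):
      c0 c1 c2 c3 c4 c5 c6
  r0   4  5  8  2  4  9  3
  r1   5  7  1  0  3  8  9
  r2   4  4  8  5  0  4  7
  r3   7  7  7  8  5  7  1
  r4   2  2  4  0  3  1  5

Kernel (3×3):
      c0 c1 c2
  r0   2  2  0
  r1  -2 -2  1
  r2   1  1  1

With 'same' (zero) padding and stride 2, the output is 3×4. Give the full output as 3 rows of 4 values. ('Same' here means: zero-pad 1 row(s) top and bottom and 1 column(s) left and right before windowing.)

Output[0,0]: The receptive field on the zero-padded input at this output position is [0 0 0 / 0 4 5 / 0 5 7]. Elementwise product with the kernel and sum: 0·2 + 0·2 + 0·-2 + 4·-2 + 5·1 + 0·1 + 5·1 + 7·1.
Output[0,1]: The receptive field on the zero-padded input at this output position is [0 0 0 / 5 8 2 / 7 1 0]. Elementwise product with the kernel and sum: 0·2 + 0·2 + 5·-2 + 8·-2 + 2·1 + 7·1 + 1·1 + 0·1.

9 -16 8 -7
20 19 20 20
12 16 21 4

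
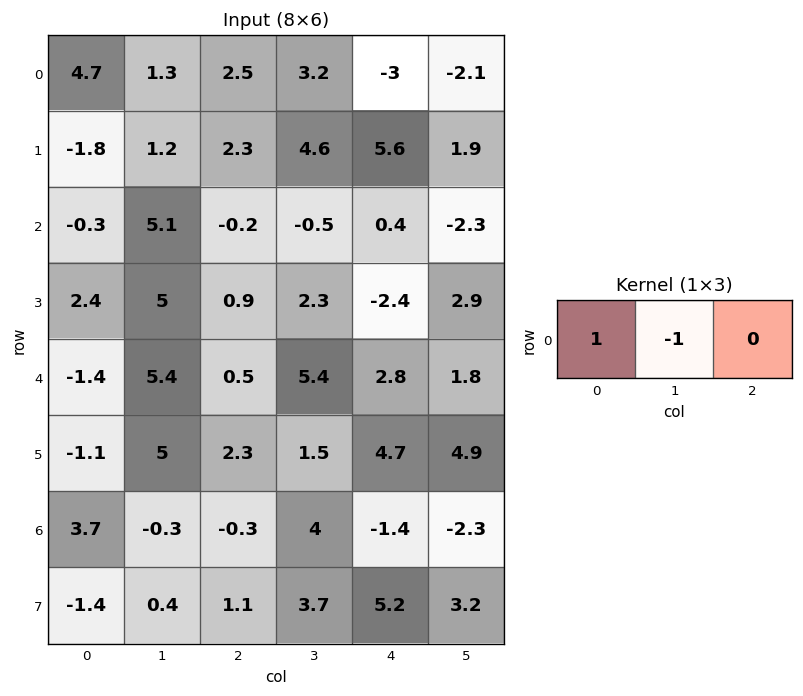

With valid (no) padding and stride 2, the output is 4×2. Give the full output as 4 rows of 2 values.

Output[0,0]: The receptive field on the input at this output position is [4.7 1.3 2.5]. Elementwise product with the kernel and sum: 4.7·1 + 1.3·-1.

3.4 -0.7
-5.4 0.3
-6.8 -4.9
4 -4.3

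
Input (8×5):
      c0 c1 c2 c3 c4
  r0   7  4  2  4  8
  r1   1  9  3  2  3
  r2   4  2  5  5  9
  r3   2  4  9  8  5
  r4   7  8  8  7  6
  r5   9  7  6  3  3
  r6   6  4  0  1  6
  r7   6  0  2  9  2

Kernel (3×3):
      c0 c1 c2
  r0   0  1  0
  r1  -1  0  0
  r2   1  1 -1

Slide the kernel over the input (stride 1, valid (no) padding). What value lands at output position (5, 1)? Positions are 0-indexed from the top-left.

-5

The receptive field on the input at this output position is [7 6 3 / 4 0 1 / 0 2 9]. Elementwise product with the kernel and sum: 6·1 + 4·-1 + 0·1 + 2·1 + 9·-1.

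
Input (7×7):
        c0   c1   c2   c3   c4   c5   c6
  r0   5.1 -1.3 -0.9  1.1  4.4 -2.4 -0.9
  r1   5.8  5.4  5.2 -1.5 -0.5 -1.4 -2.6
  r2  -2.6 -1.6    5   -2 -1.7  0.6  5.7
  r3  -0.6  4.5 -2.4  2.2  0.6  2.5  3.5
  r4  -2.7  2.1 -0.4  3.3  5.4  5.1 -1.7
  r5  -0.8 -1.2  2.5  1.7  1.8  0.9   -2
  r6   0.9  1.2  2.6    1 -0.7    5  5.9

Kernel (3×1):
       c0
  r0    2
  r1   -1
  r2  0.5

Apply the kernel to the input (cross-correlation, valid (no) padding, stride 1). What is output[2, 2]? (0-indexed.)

12.2

The receptive field on the input at this output position is [5 / -2.4 / -0.4]. Elementwise product with the kernel and sum: 5·2 + -2.4·-1 + -0.4·0.5.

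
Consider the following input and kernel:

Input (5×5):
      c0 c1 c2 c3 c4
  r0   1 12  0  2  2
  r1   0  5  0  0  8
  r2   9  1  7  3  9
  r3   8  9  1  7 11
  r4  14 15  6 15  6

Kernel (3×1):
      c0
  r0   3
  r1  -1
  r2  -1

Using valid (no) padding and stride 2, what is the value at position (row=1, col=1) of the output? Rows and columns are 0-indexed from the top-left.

14

The receptive field on the input at this output position is [7 / 1 / 6]. Elementwise product with the kernel and sum: 7·3 + 1·-1 + 6·-1.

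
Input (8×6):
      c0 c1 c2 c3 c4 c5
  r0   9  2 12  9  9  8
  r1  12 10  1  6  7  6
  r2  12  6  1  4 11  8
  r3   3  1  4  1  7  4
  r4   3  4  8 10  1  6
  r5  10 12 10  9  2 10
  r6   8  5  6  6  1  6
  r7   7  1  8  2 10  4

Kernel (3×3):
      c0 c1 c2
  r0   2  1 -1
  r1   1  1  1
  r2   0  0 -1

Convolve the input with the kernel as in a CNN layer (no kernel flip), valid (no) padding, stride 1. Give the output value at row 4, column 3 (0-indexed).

30

The receptive field on the input at this output position is [10 1 6 / 9 2 10 / 6 1 6]. Elementwise product with the kernel and sum: 10·2 + 1·1 + 6·-1 + 9·1 + 2·1 + 10·1 + 6·-1.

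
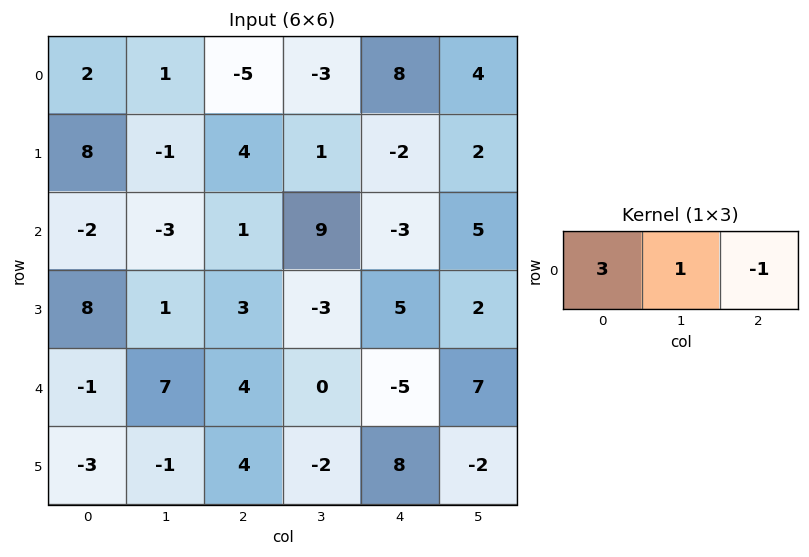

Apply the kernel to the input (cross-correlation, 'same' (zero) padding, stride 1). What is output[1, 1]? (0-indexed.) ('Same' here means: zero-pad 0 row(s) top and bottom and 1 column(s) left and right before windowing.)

The receptive field on the zero-padded input at this output position is [8 -1 4]. Elementwise product with the kernel and sum: 8·3 + -1·1 + 4·-1.

19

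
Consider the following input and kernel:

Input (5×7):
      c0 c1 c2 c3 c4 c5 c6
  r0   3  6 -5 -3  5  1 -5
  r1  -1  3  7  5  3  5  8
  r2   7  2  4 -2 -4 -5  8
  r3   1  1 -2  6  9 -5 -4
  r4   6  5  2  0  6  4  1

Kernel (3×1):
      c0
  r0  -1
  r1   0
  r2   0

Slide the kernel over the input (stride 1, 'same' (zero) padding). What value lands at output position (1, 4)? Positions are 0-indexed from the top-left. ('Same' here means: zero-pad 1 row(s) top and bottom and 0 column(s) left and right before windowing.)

The receptive field on the zero-padded input at this output position is [5 / 3 / -4]. Elementwise product with the kernel and sum: 5·-1.

-5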